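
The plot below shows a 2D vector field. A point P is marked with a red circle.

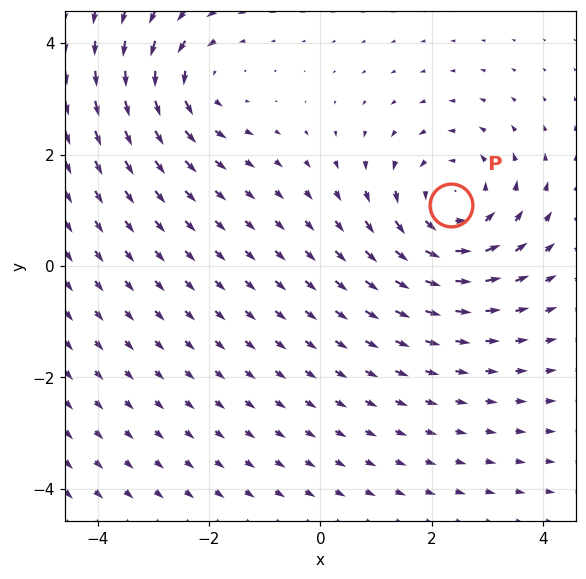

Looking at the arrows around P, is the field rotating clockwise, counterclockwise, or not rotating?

counterclockwise

Near P at (2.3, 1.1) the arrows circulate counterclockwise. The curl (z-component) there is about +4; positive curl means counterclockwise rotation.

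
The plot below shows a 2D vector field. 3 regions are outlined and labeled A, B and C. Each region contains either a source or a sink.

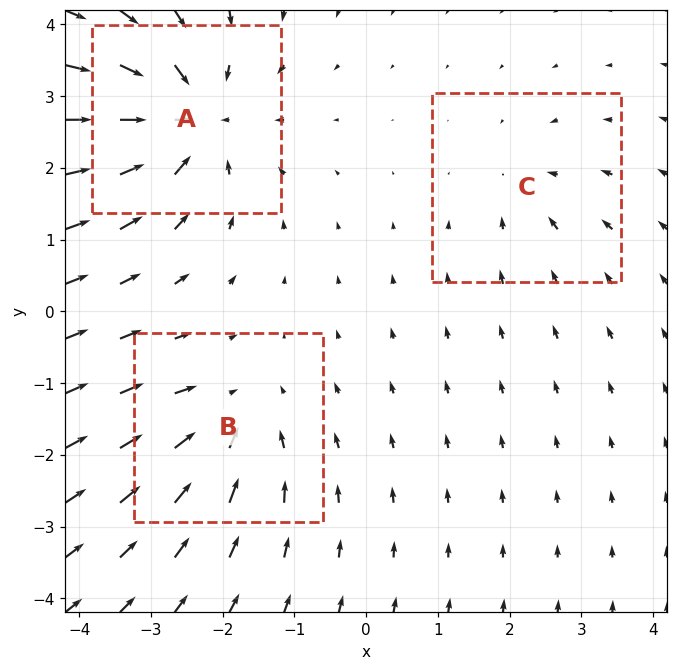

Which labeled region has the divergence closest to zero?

C

Divergence at each region's feature centre — A: about -5, B: about -3, C: about -2. Region C is closest to zero.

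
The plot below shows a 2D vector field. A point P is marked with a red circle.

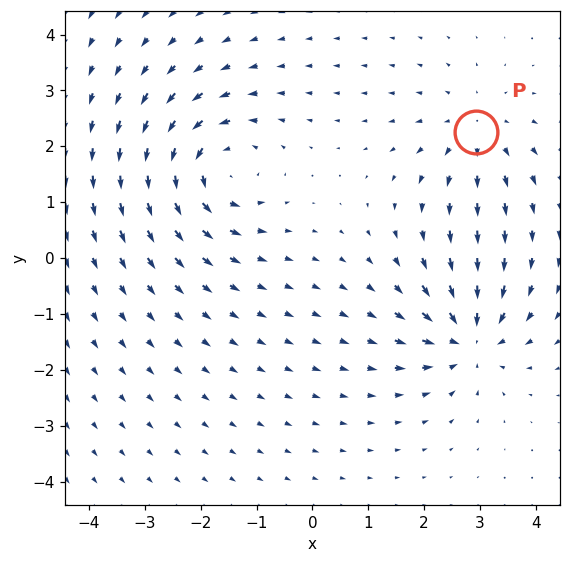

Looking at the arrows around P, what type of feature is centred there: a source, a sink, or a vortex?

At P (2.9, 2.3) the arrows spread outward. Divergence about +3, curl ≈0 — positive divergence with near-zero curl is a source.

source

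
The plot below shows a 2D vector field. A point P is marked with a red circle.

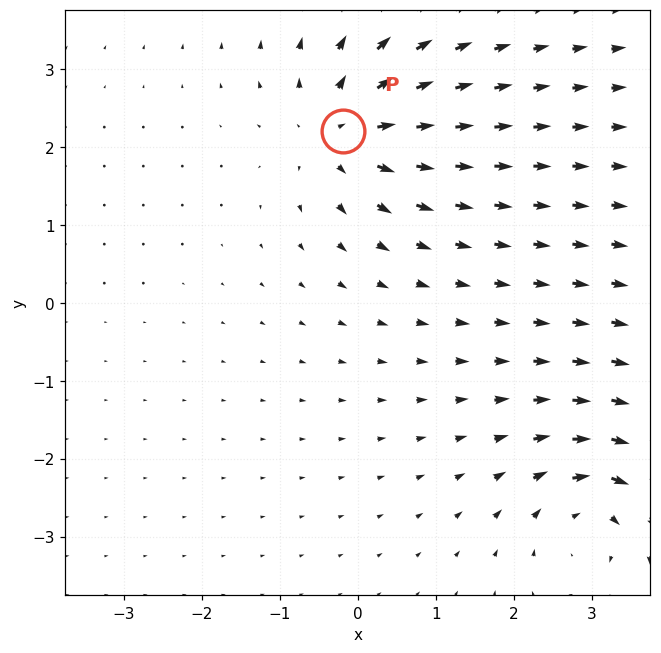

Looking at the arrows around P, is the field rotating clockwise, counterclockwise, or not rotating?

not rotating

Near P at (-0.2, 2.2) the arrows show no circulation. The curl there is ≈0.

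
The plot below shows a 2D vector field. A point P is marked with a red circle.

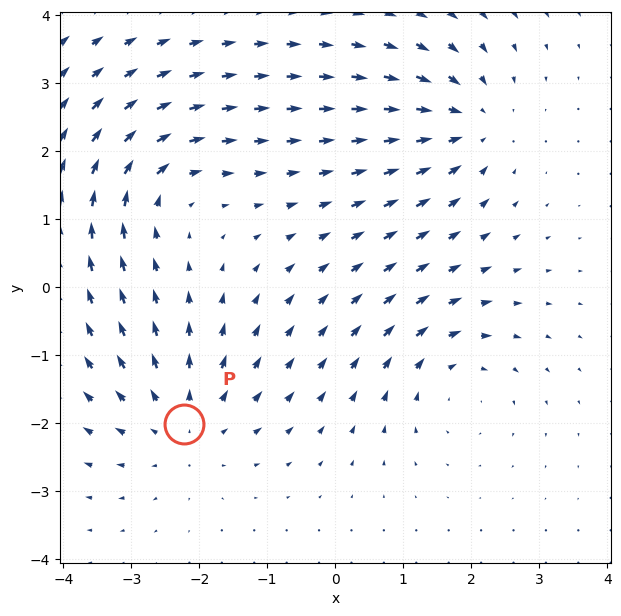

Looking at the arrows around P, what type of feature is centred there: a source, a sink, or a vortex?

source

At P (-2.2, -2.0) the arrows spread outward. Divergence about +3, curl ≈0 — positive divergence with near-zero curl is a source.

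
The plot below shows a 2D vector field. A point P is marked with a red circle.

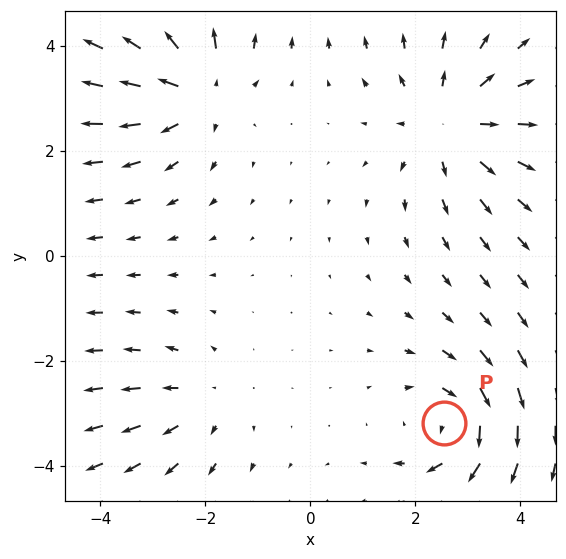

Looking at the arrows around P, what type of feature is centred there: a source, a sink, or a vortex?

vortex

At P (2.5, -3.2) the arrows circulate clockwise. Divergence ≈0, curl about -4 — near-zero divergence with nonzero curl is a vortex.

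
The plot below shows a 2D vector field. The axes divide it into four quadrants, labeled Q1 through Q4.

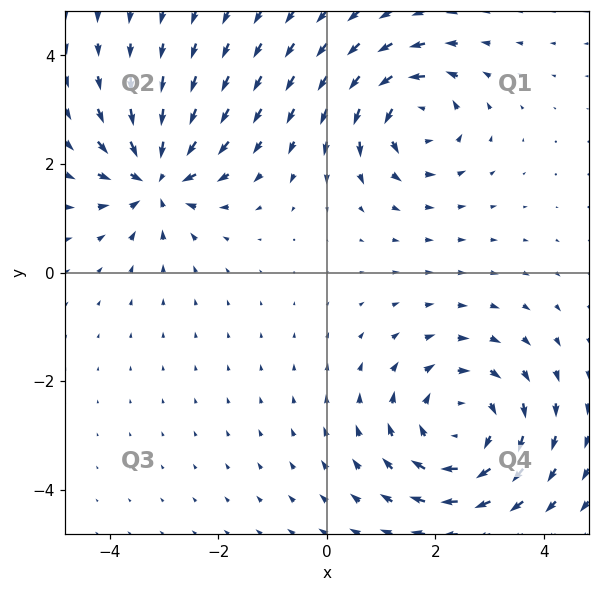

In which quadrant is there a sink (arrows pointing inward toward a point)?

Q2

The sink sits at approximately (-3.1, 1.7), which lies in quadrant Q2. The divergence there is about -5, negative as expected for a sink.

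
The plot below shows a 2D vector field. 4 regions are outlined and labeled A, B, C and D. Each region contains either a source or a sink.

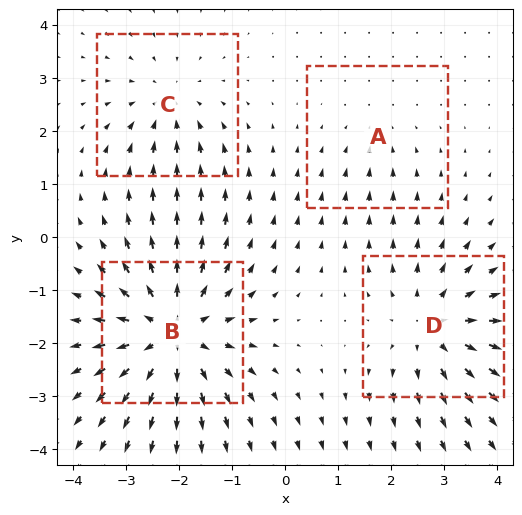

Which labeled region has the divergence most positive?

B

Divergence at each region's feature centre — A: about -2, B: about +6, C: about -3, D: about +4. Region B is most positive.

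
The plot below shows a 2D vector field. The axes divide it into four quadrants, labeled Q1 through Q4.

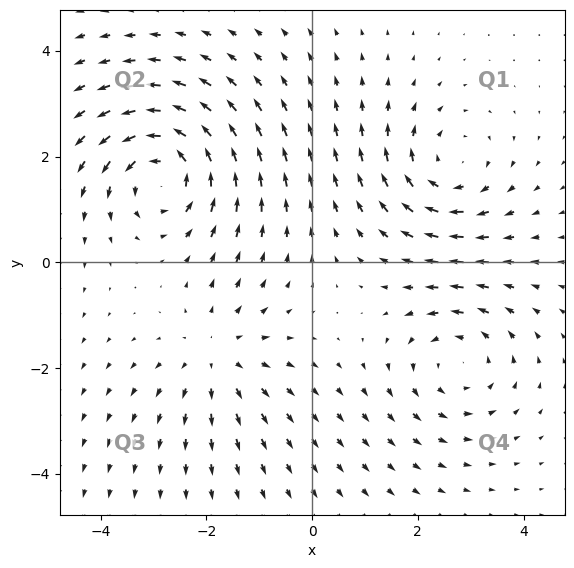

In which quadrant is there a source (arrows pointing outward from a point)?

Q3

The source sits at approximately (-1.8, -1.7), which lies in quadrant Q3. The divergence there is about +3, positive as expected for a source.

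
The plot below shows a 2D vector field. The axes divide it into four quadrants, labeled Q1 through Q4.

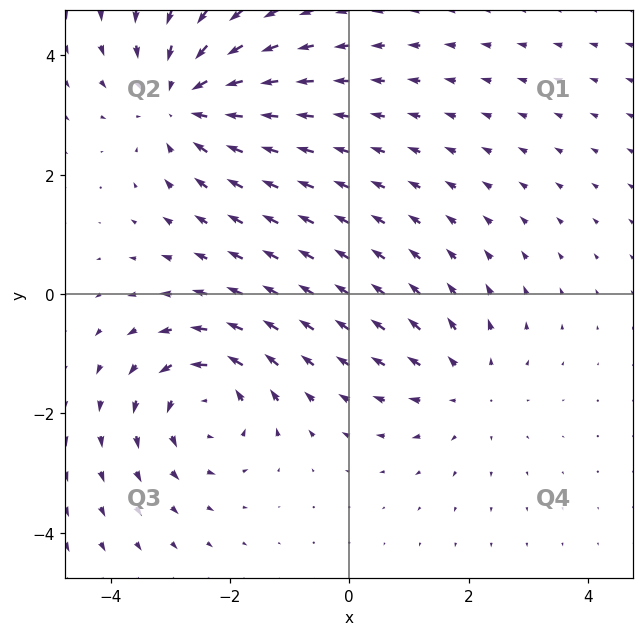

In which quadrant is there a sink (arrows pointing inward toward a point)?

The sink sits at approximately (-2.8, 3.2), which lies in quadrant Q2. The divergence there is about -4, negative as expected for a sink.

Q2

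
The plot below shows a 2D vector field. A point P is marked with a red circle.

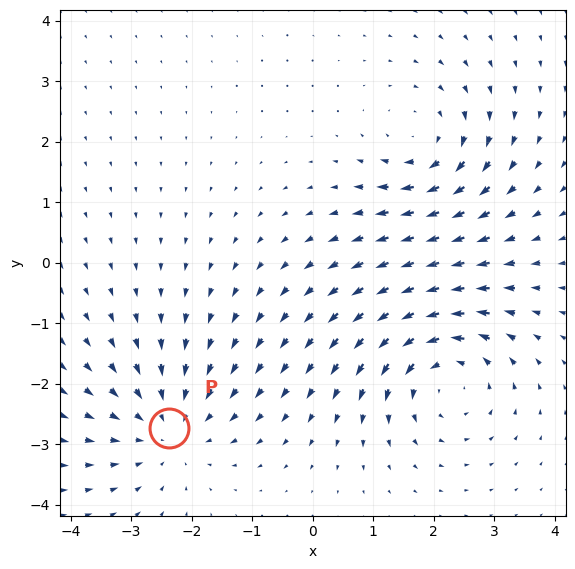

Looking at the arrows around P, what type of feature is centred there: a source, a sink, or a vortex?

sink

At P (-2.4, -2.7) the arrows converge inward. Divergence about -4, curl ≈0 — negative divergence with near-zero curl is a sink.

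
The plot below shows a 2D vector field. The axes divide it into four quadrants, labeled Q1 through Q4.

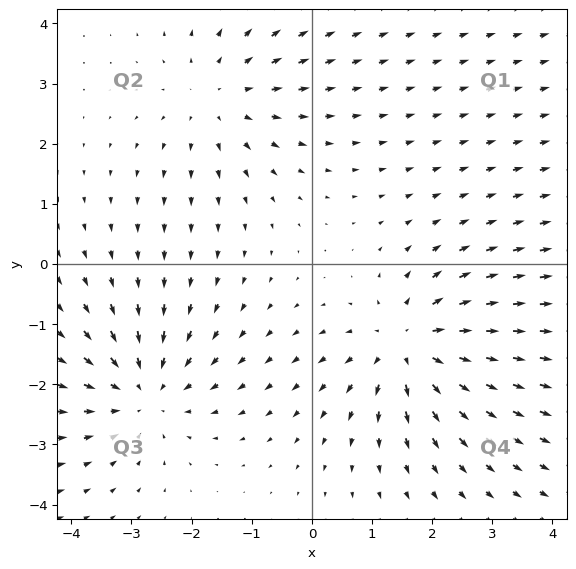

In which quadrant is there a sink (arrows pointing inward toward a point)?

Q3

The sink sits at approximately (-2.8, -2.1), which lies in quadrant Q3. The divergence there is about -4, negative as expected for a sink.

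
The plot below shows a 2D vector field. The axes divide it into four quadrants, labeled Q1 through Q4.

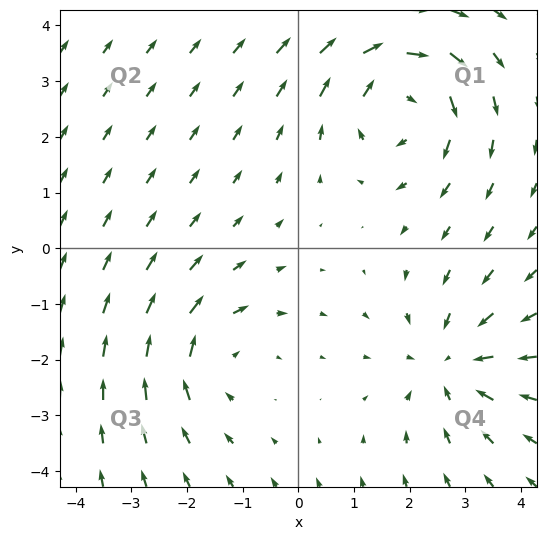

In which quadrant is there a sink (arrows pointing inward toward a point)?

Q4

The sink sits at approximately (2.7, -2.1), which lies in quadrant Q4. The divergence there is about -3, negative as expected for a sink.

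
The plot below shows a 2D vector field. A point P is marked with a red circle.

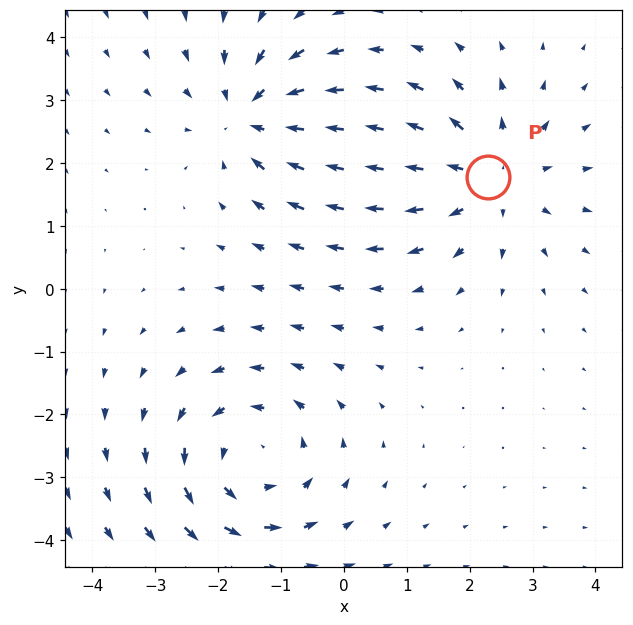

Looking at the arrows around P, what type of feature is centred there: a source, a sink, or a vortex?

source

At P (2.3, 1.8) the arrows spread outward. Divergence about +4, curl ≈0 — positive divergence with near-zero curl is a source.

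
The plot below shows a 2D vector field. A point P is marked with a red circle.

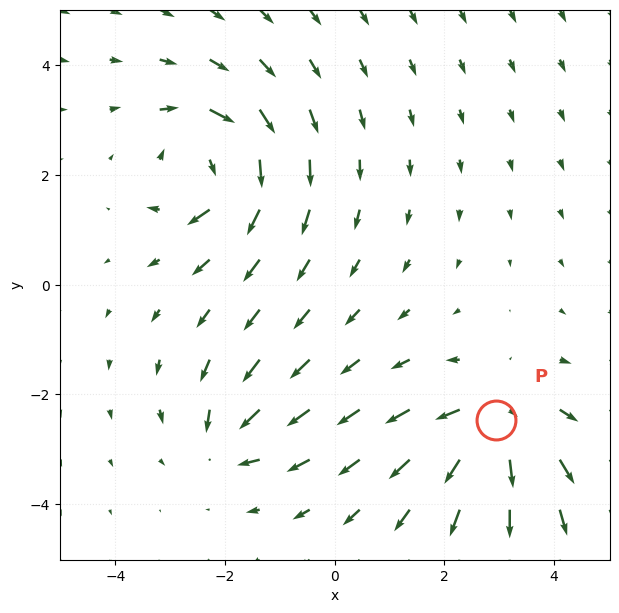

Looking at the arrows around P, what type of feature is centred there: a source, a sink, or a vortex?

source

At P (2.9, -2.5) the arrows spread outward. Divergence about +5, curl ≈0 — positive divergence with near-zero curl is a source.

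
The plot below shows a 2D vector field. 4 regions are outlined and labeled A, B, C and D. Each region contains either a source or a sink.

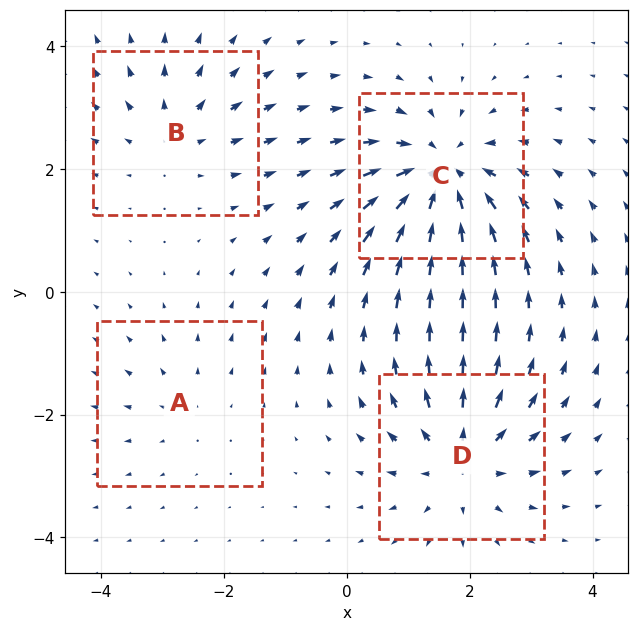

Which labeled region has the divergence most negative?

Divergence at each region's feature centre — A: about +2, B: about +4, C: about -7, D: about +6. Region C is most negative.

C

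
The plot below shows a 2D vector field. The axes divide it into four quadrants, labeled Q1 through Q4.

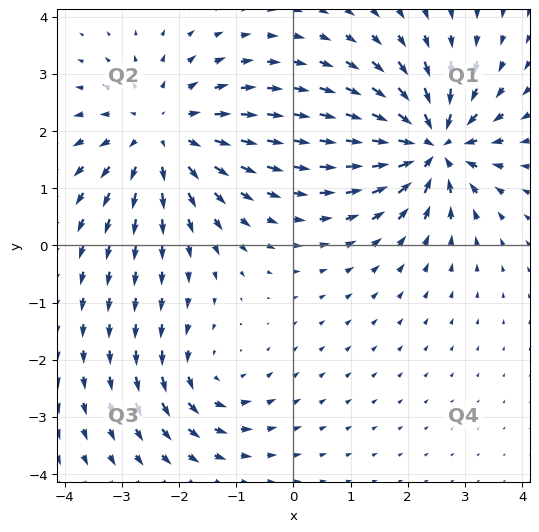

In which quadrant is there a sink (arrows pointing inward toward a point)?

Q1

The sink sits at approximately (2.4, 1.7), which lies in quadrant Q1. The divergence there is about -7, negative as expected for a sink.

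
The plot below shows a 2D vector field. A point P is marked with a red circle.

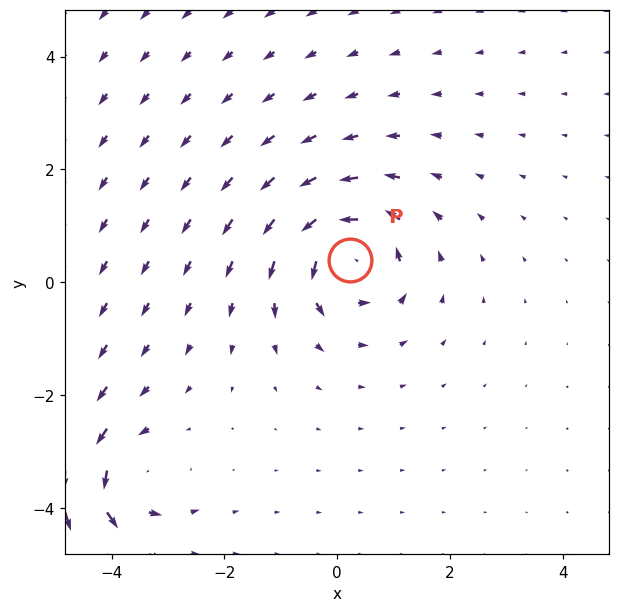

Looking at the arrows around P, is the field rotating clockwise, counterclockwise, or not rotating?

counterclockwise

Near P at (0.2, 0.4) the arrows circulate counterclockwise. The curl (z-component) there is about +5; positive curl means counterclockwise rotation.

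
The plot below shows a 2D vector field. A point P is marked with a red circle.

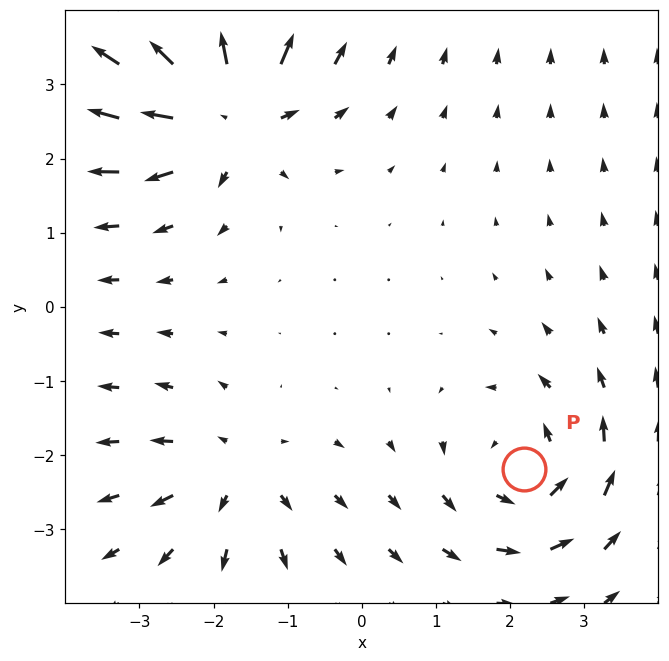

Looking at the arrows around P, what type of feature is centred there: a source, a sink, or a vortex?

At P (2.2, -2.2) the arrows circulate counterclockwise. Divergence ≈0, curl about +4 — near-zero divergence with nonzero curl is a vortex.

vortex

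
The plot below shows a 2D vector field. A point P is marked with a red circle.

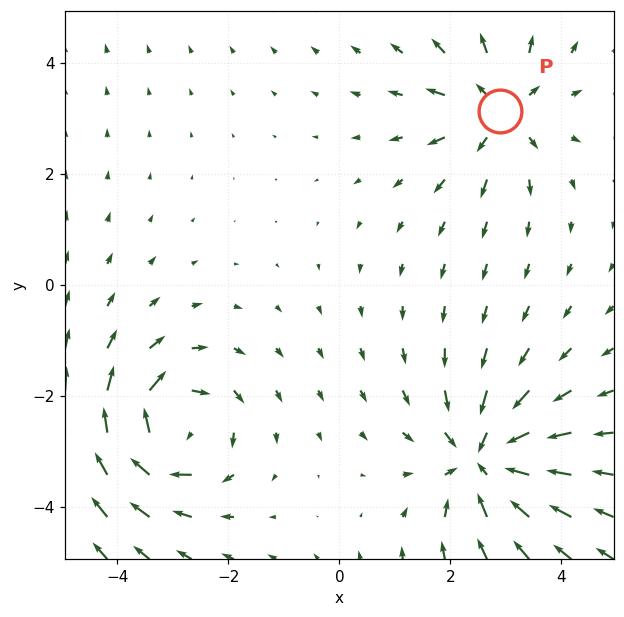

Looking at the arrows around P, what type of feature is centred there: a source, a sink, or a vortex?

At P (2.9, 3.1) the arrows spread outward. Divergence about +4, curl ≈0 — positive divergence with near-zero curl is a source.

source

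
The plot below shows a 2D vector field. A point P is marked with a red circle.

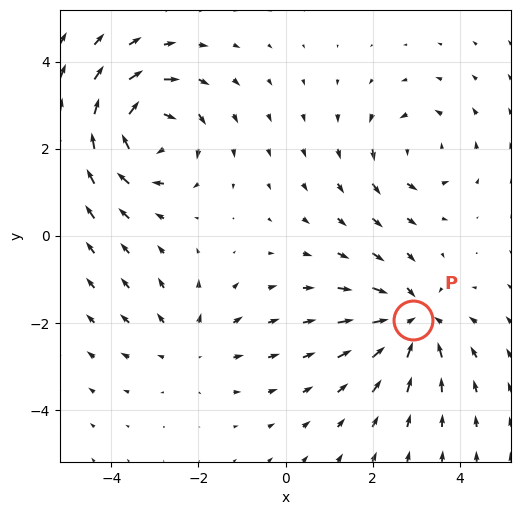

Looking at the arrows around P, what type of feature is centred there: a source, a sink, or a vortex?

sink

At P (2.9, -1.9) the arrows converge inward. Divergence about -4, curl ≈0 — negative divergence with near-zero curl is a sink.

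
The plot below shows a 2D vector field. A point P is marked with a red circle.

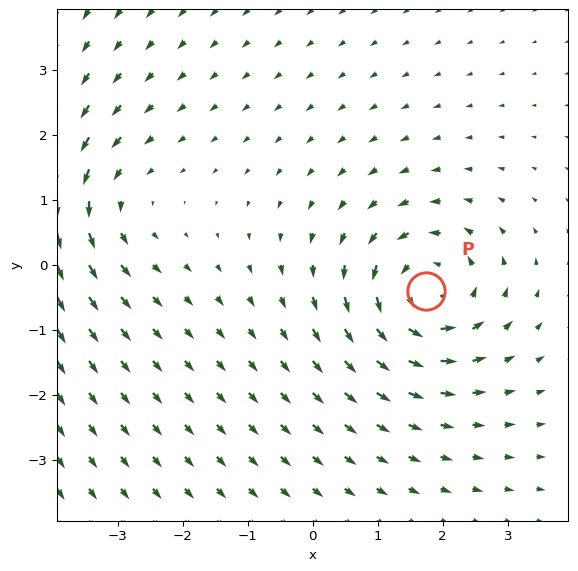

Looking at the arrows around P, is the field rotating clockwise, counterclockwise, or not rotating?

counterclockwise

Near P at (1.7, -0.4) the arrows circulate counterclockwise. The curl (z-component) there is about +6; positive curl means counterclockwise rotation.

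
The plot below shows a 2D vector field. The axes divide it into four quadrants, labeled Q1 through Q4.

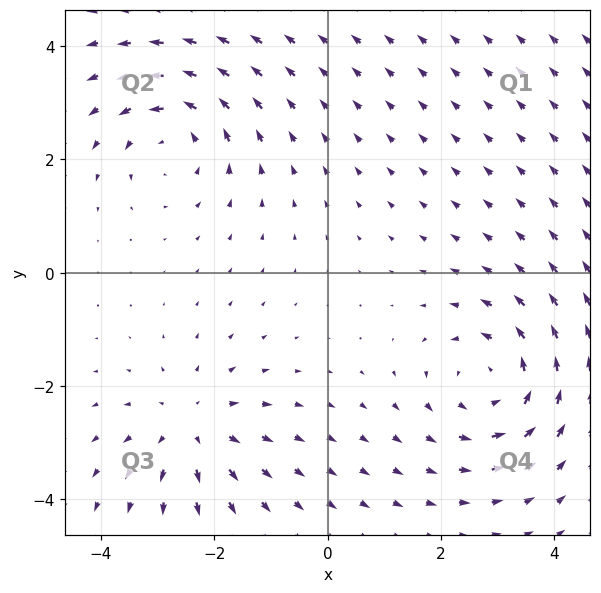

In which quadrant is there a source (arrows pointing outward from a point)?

The source sits at approximately (-2.4, -2.7), which lies in quadrant Q3. The divergence there is about +4, positive as expected for a source.

Q3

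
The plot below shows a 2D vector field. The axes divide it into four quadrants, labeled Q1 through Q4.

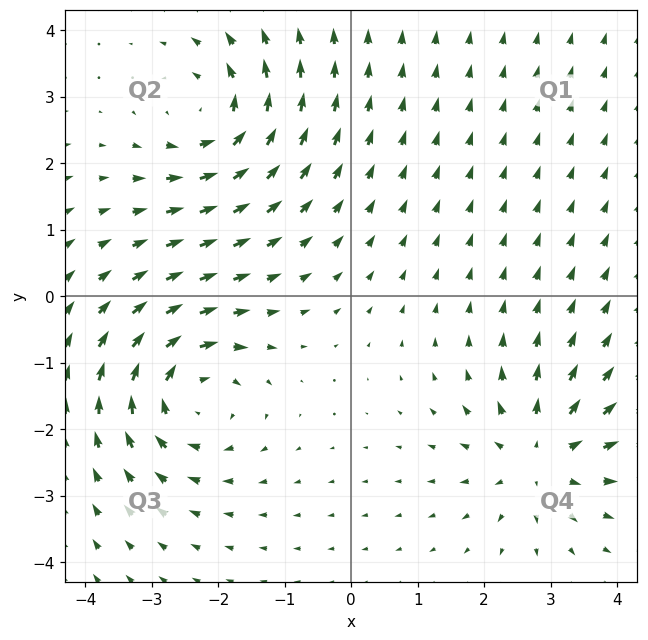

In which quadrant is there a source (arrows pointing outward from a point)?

Q4

The source sits at approximately (2.8, -2.4), which lies in quadrant Q4. The divergence there is about +4, positive as expected for a source.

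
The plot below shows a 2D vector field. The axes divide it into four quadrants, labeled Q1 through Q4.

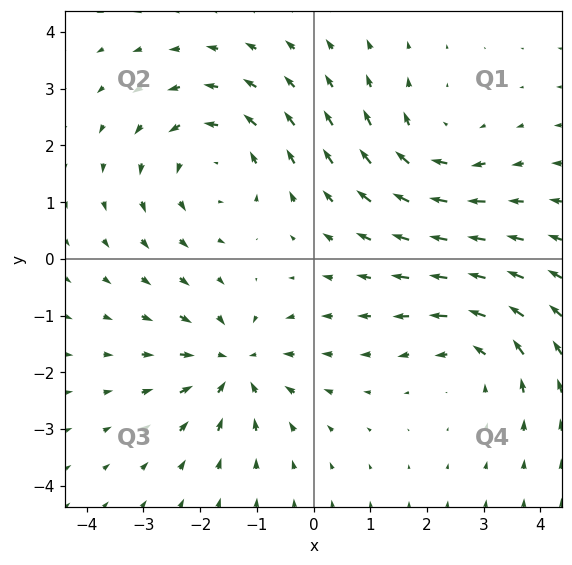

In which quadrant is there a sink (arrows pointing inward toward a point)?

The sink sits at approximately (-1.4, -1.9), which lies in quadrant Q3. The divergence there is about -5, negative as expected for a sink.

Q3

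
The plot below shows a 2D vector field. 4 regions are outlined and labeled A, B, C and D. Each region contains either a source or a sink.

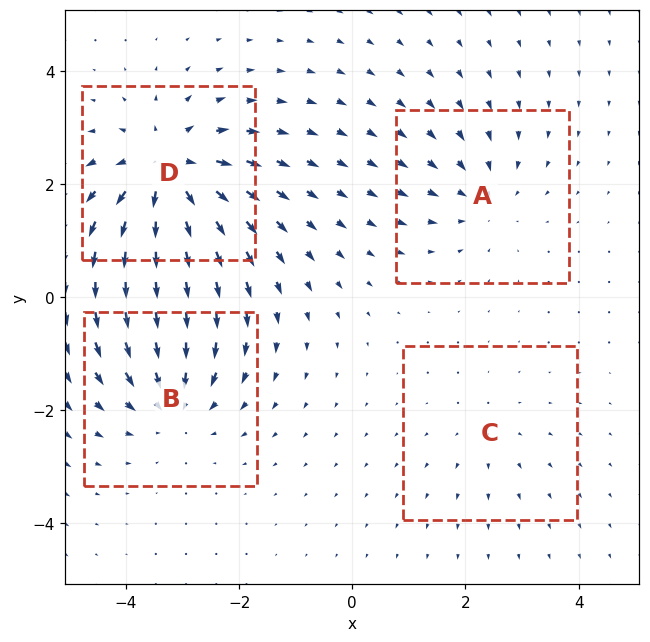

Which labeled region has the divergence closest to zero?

Divergence at each region's feature centre — A: about -3, B: about -5, C: about +2, D: about +7. Region C is closest to zero.

C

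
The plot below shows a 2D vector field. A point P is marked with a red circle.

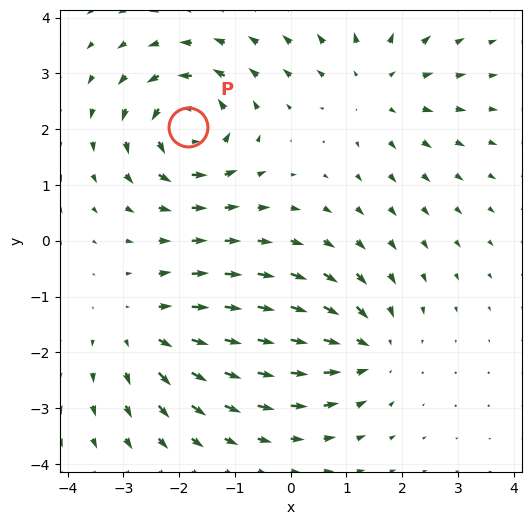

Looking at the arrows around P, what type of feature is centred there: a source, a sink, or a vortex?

vortex

At P (-1.8, 2.0) the arrows circulate counterclockwise. Divergence ≈0, curl about +7 — near-zero divergence with nonzero curl is a vortex.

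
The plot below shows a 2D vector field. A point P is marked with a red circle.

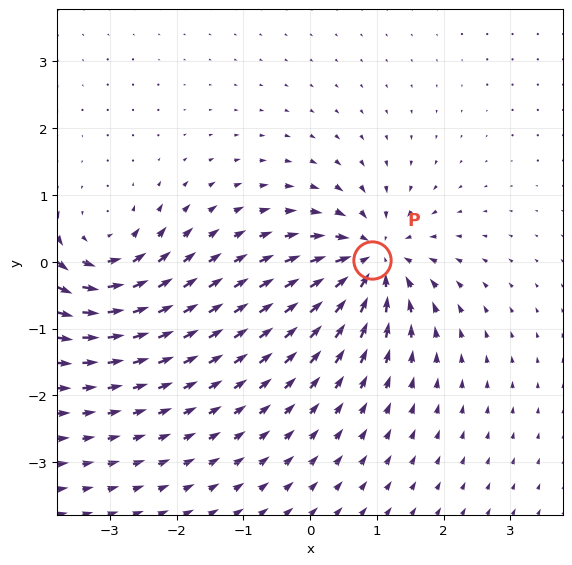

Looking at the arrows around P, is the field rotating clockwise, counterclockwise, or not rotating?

Near P at (0.9, 0.0) the arrows show no circulation. The curl there is ≈0.

not rotating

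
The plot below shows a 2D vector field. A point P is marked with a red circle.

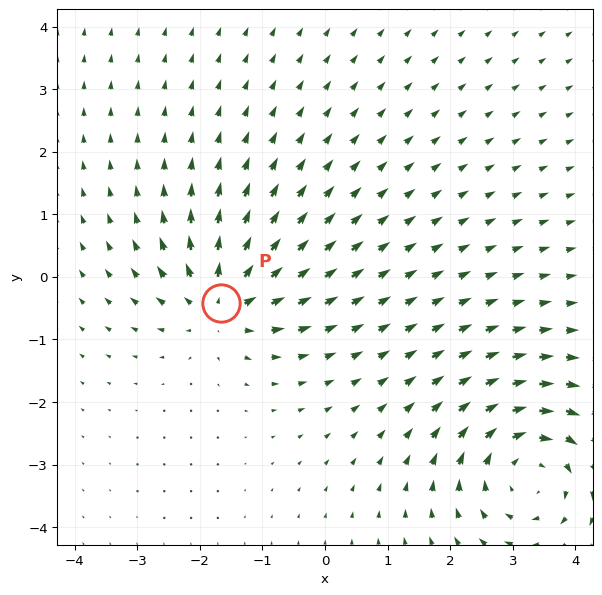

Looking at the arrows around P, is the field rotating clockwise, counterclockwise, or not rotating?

Near P at (-1.7, -0.4) the arrows show no circulation. The curl there is ≈0.

not rotating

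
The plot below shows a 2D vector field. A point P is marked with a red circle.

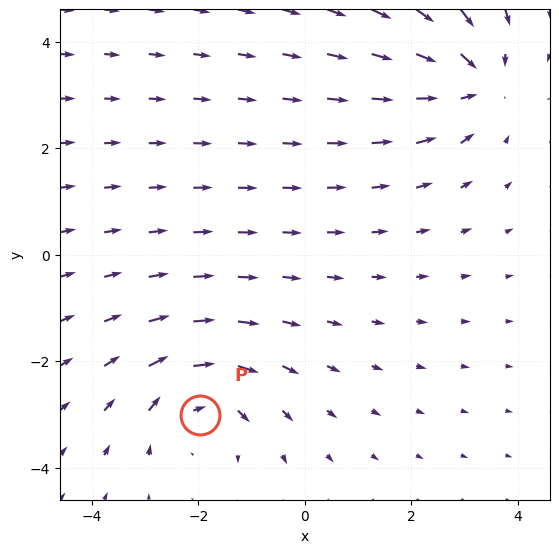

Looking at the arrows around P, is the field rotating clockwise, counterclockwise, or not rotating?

Near P at (-2.0, -3.0) the arrows circulate clockwise. The curl (z-component) there is about -4; negative curl means clockwise rotation.

clockwise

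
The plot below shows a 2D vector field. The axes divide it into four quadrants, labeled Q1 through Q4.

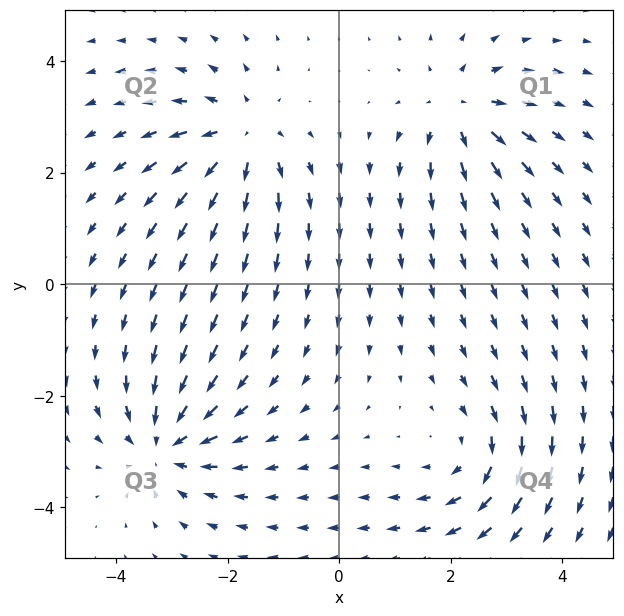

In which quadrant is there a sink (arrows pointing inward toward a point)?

The sink sits at approximately (-3.1, -2.9), which lies in quadrant Q3. The divergence there is about -4, negative as expected for a sink.

Q3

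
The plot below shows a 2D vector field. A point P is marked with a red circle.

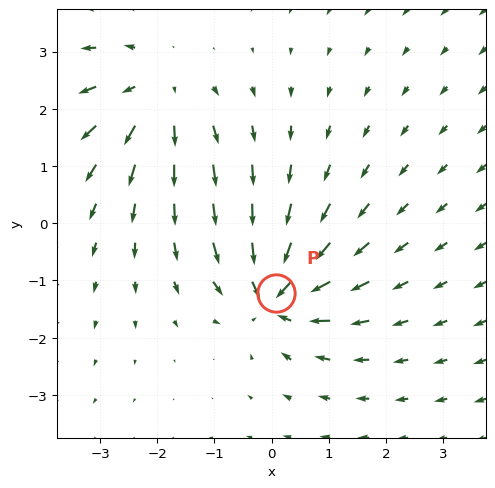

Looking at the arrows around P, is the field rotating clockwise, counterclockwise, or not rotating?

Near P at (0.1, -1.2) the arrows show no circulation. The curl there is ≈0.

not rotating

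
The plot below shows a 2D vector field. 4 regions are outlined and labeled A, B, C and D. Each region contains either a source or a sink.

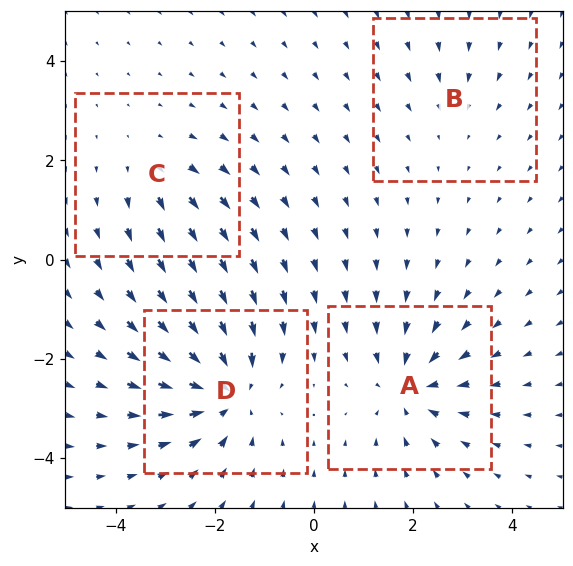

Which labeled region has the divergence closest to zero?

B

Divergence at each region's feature centre — A: about -5, B: about -2, C: about +3, D: about -6. Region B is closest to zero.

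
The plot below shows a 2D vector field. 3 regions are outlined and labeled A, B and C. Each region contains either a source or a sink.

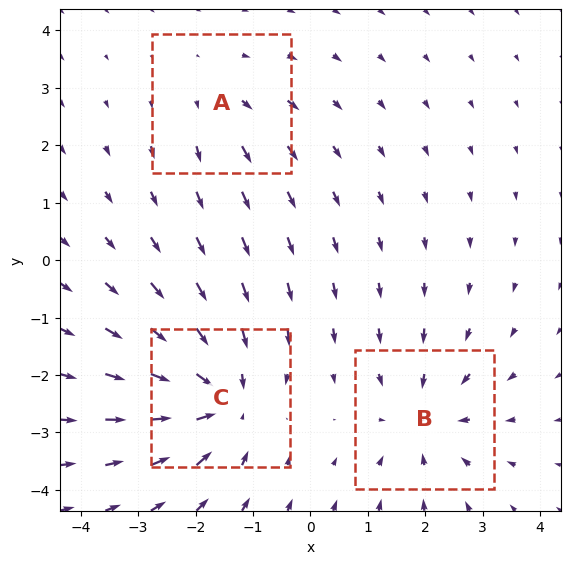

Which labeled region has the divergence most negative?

Divergence at each region's feature centre — A: about +2, B: about -3, C: about -5. Region C is most negative.

C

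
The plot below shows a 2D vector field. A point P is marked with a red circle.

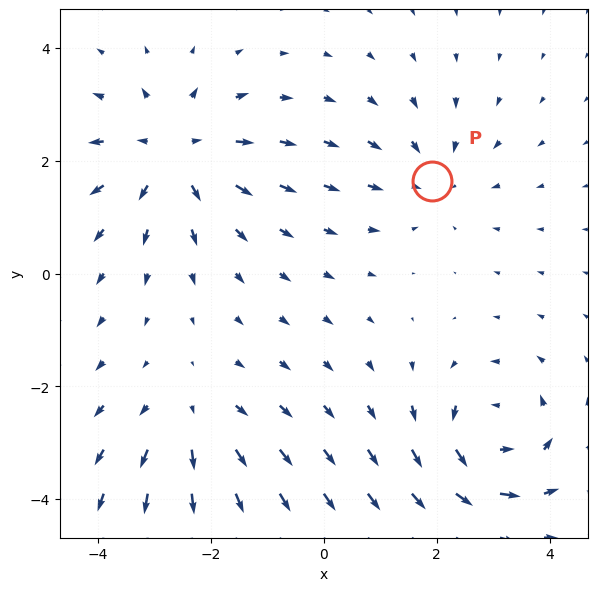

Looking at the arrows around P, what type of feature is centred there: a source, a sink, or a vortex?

sink

At P (1.9, 1.6) the arrows converge inward. Divergence about -3, curl ≈0 — negative divergence with near-zero curl is a sink.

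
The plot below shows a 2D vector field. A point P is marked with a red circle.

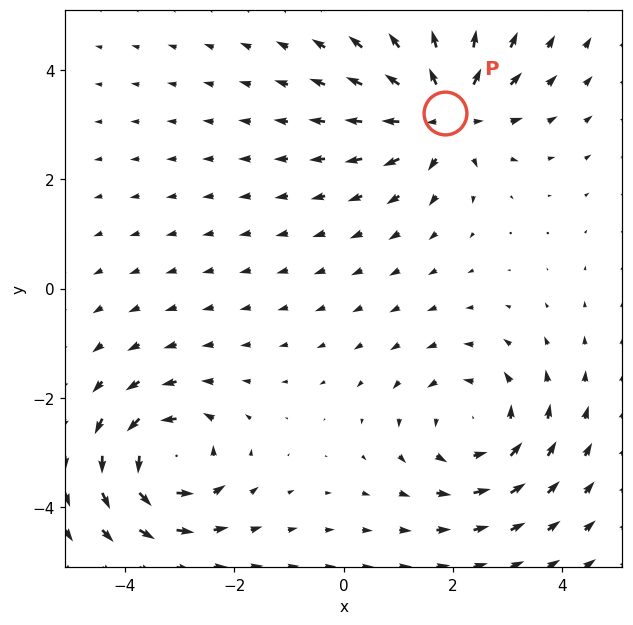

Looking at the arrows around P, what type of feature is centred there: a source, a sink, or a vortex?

At P (1.9, 3.2) the arrows spread outward. Divergence about +4, curl ≈0 — positive divergence with near-zero curl is a source.

source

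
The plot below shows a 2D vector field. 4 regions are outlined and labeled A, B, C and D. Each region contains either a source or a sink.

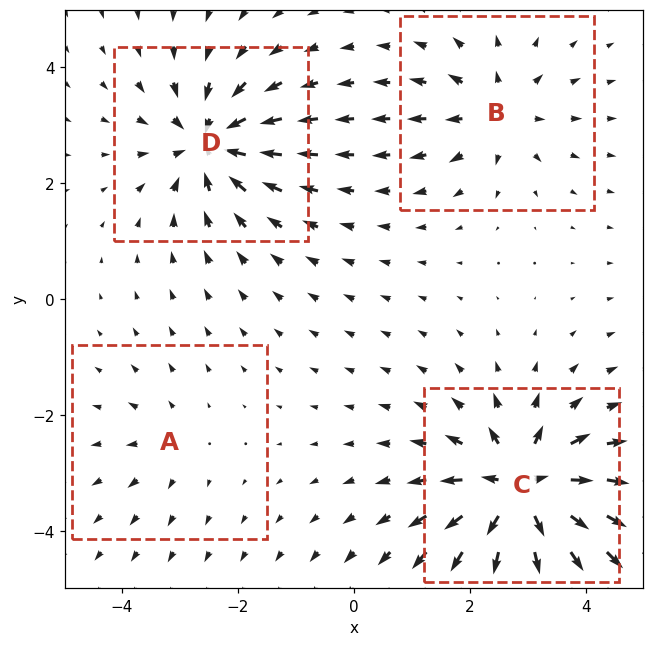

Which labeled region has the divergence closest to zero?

A

Divergence at each region's feature centre — A: about +2, B: about +4, C: about +8, D: about -6. Region A is closest to zero.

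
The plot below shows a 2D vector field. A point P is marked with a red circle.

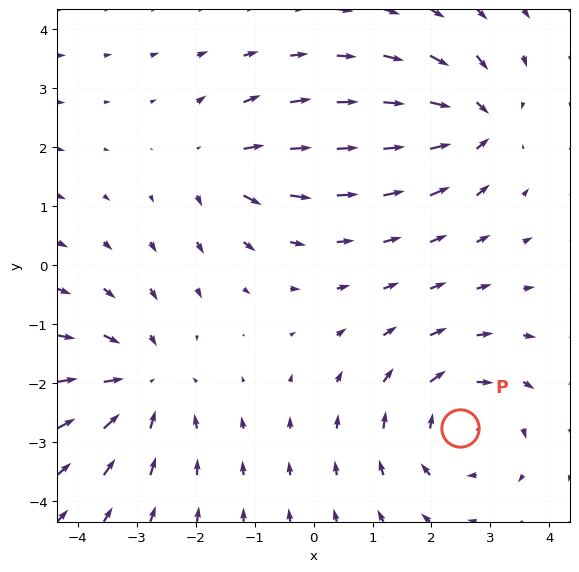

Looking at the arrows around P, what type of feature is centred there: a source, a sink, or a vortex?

vortex

At P (2.5, -2.8) the arrows circulate clockwise. Divergence ≈0, curl about -4 — near-zero divergence with nonzero curl is a vortex.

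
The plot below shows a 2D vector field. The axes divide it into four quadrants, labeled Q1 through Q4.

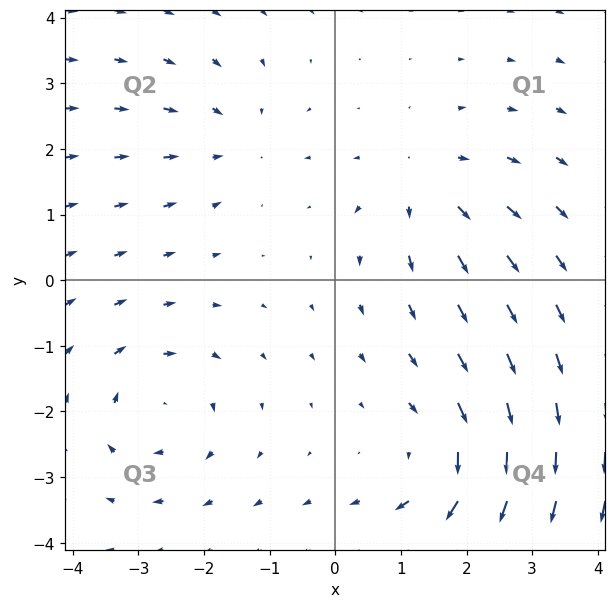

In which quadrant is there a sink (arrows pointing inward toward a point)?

Q2

The sink sits at approximately (-1.5, 2.1), which lies in quadrant Q2. The divergence there is about -2, negative as expected for a sink.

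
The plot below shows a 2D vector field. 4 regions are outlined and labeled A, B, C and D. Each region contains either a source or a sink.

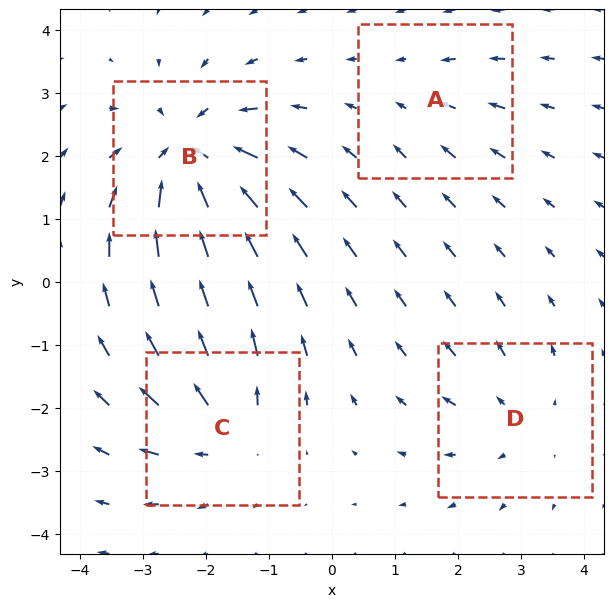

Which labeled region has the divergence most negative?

B

Divergence at each region's feature centre — A: about -2, B: about -7, C: about +5, D: about +3. Region B is most negative.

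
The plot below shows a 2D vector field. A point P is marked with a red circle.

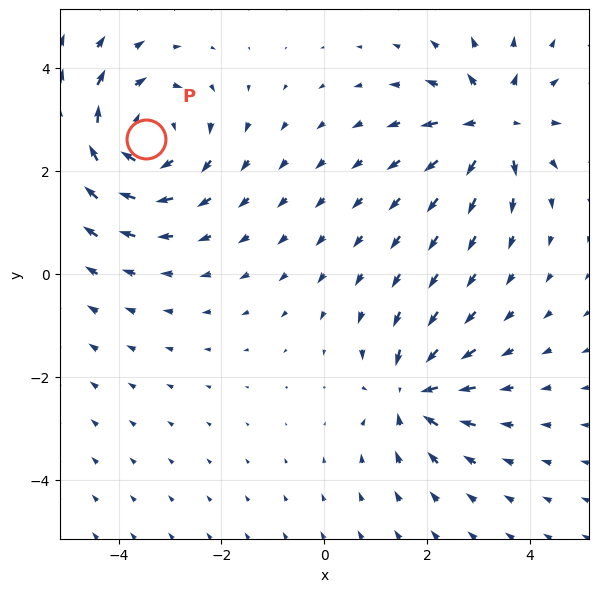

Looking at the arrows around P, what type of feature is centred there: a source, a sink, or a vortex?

At P (-3.5, 2.6) the arrows circulate clockwise. Divergence ≈0, curl about -4 — near-zero divergence with nonzero curl is a vortex.

vortex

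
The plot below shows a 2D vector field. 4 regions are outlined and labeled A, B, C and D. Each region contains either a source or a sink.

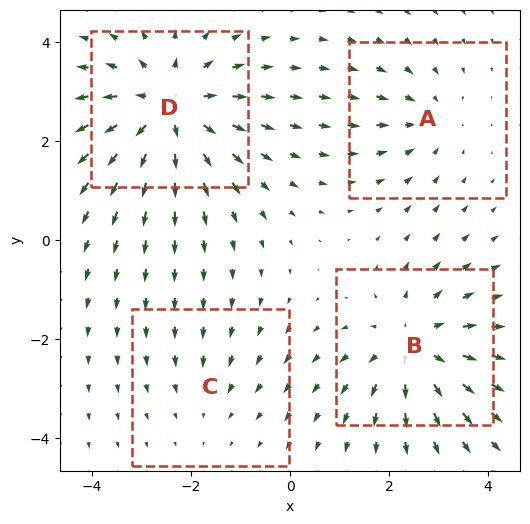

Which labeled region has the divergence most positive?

D

Divergence at each region's feature centre — A: about -3, B: about +5, C: about -2, D: about +6. Region D is most positive.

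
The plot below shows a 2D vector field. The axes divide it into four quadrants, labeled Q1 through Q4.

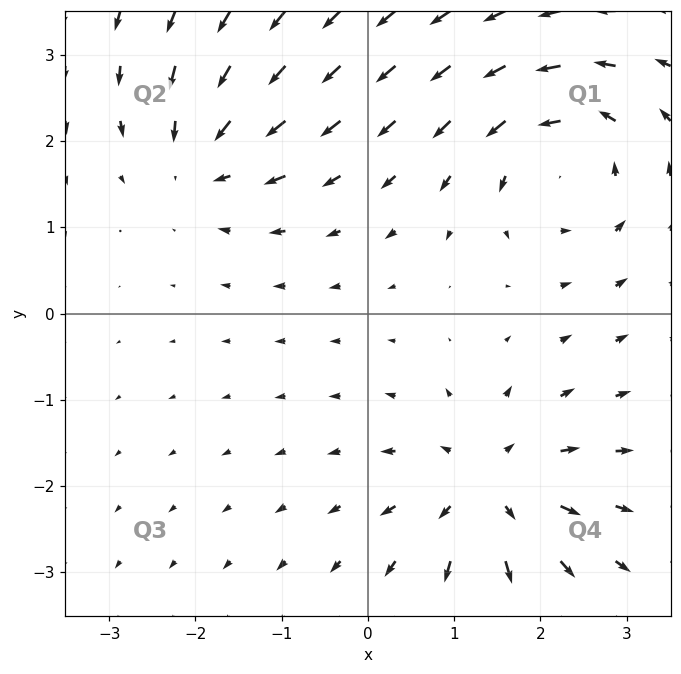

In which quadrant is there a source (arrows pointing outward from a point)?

Q4

The source sits at approximately (1.4, -2.0), which lies in quadrant Q4. The divergence there is about +6, positive as expected for a source.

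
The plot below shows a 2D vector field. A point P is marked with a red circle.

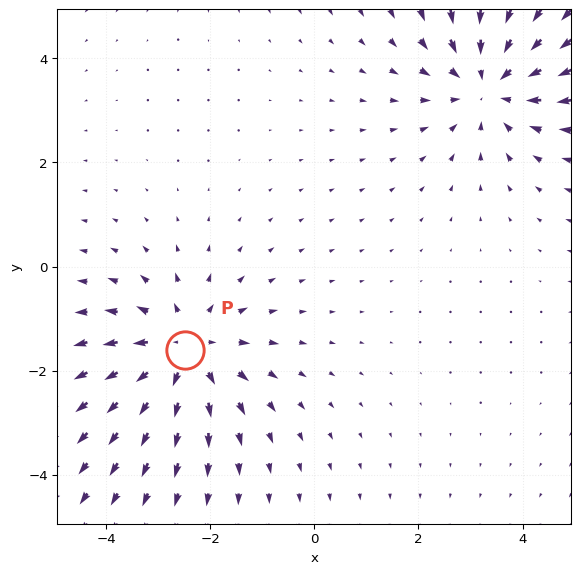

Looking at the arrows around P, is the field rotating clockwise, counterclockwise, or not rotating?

Near P at (-2.5, -1.6) the arrows show no circulation. The curl there is ≈0.

not rotating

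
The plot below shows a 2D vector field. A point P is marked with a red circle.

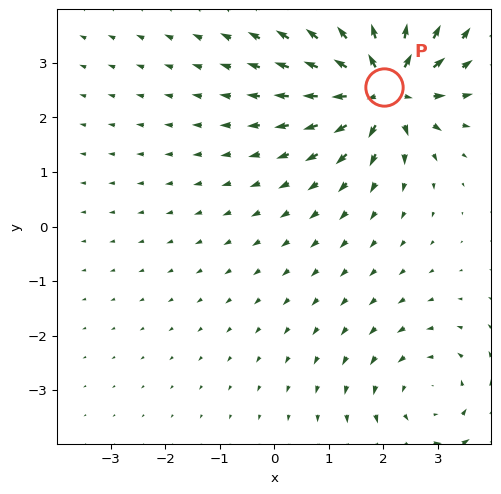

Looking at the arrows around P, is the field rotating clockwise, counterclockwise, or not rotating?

Near P at (2.0, 2.6) the arrows show no circulation. The curl there is ≈0.

not rotating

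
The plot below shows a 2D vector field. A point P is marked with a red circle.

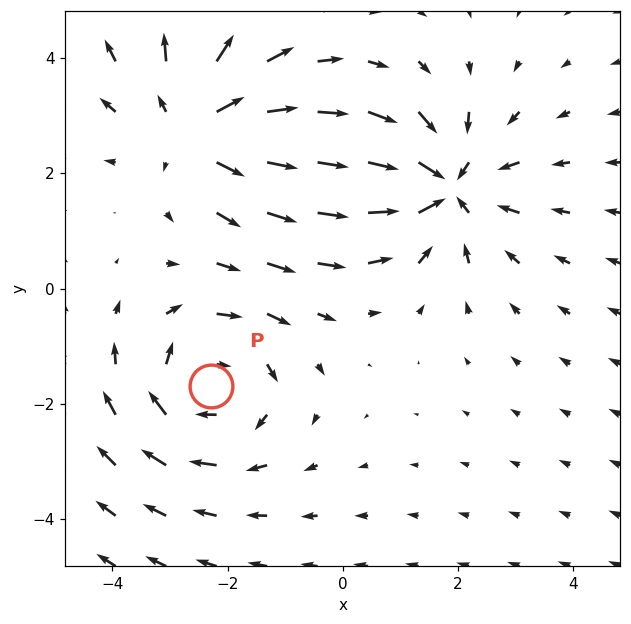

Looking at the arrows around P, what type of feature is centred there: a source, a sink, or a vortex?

At P (-2.3, -1.7) the arrows circulate clockwise. Divergence ≈0, curl about -4 — near-zero divergence with nonzero curl is a vortex.

vortex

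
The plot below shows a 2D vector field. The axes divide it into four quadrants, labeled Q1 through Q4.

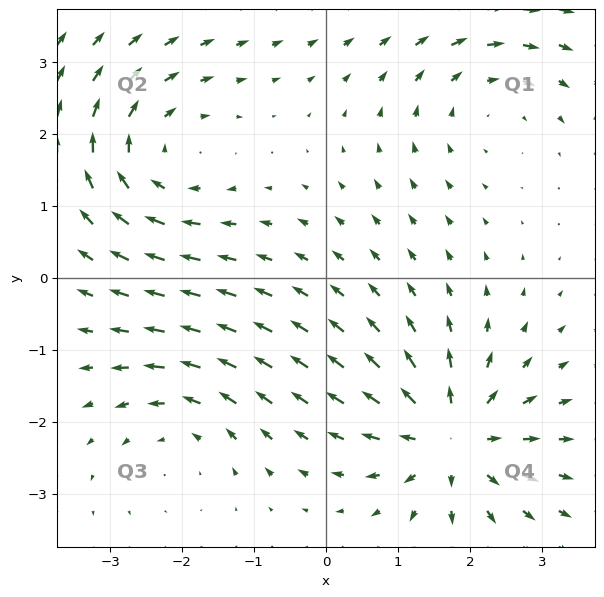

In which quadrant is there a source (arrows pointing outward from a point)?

Q4

The source sits at approximately (1.8, -2.2), which lies in quadrant Q4. The divergence there is about +5, positive as expected for a source.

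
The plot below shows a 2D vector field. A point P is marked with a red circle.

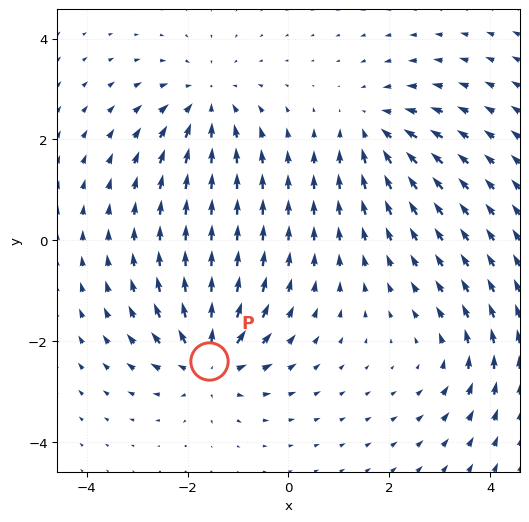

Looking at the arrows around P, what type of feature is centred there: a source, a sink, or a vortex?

At P (-1.6, -2.4) the arrows spread outward. Divergence about +5, curl ≈0 — positive divergence with near-zero curl is a source.

source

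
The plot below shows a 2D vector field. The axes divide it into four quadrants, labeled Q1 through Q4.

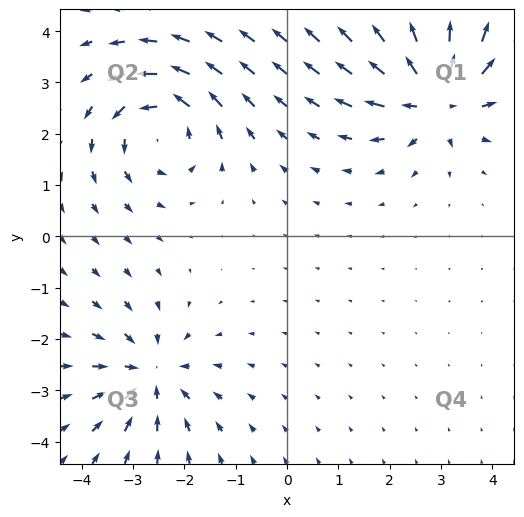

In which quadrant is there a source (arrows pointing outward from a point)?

Q1

The source sits at approximately (2.9, 2.7), which lies in quadrant Q1. The divergence there is about +6, positive as expected for a source.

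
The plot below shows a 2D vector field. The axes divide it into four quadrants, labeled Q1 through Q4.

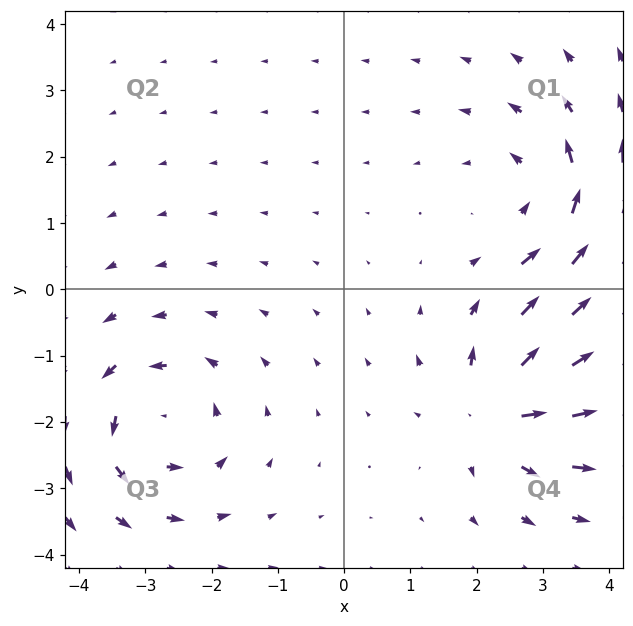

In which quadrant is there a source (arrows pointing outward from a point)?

The source sits at approximately (2.3, -1.8), which lies in quadrant Q4. The divergence there is about +5, positive as expected for a source.

Q4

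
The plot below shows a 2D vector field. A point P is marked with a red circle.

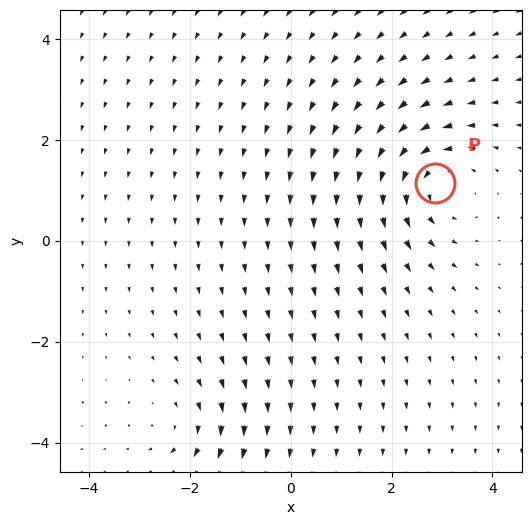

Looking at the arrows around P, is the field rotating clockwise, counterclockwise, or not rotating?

Near P at (2.9, 1.1) the arrows circulate counterclockwise. The curl (z-component) there is about +4; positive curl means counterclockwise rotation.

counterclockwise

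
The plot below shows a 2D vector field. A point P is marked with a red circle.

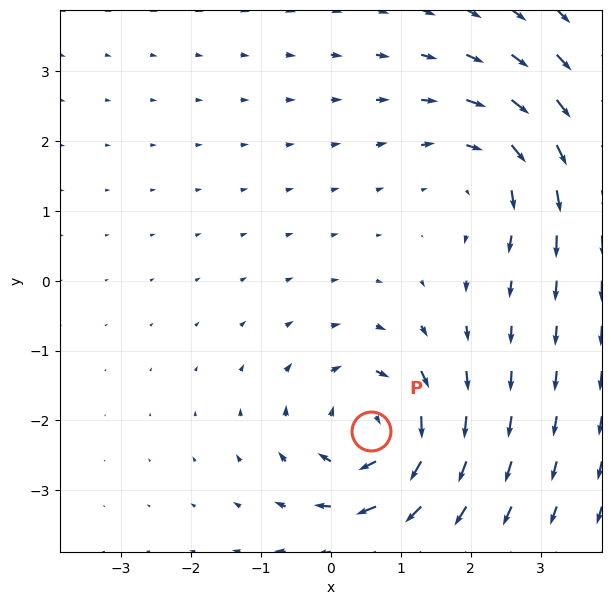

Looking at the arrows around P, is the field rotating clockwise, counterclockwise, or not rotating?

Near P at (0.6, -2.2) the arrows circulate clockwise. The curl (z-component) there is about -6; negative curl means clockwise rotation.

clockwise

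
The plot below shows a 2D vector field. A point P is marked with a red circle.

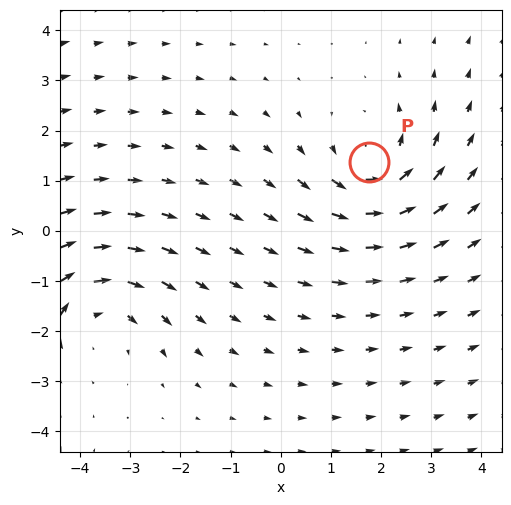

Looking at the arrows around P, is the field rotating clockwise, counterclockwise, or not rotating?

Near P at (1.8, 1.4) the arrows circulate counterclockwise. The curl (z-component) there is about +3; positive curl means counterclockwise rotation.

counterclockwise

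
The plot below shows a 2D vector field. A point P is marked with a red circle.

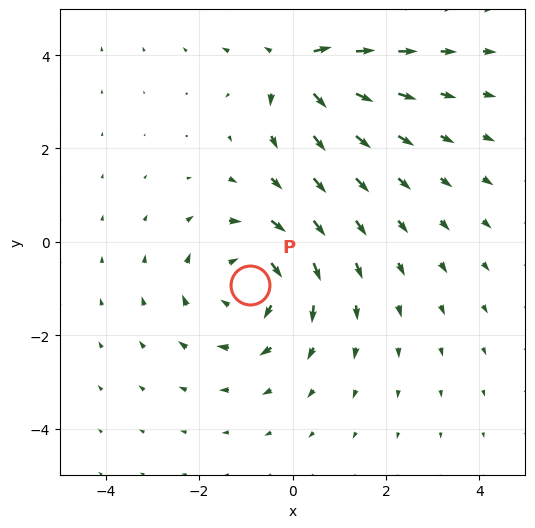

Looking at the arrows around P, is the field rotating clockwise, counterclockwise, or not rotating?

Near P at (-0.9, -0.9) the arrows circulate clockwise. The curl (z-component) there is about -4; negative curl means clockwise rotation.

clockwise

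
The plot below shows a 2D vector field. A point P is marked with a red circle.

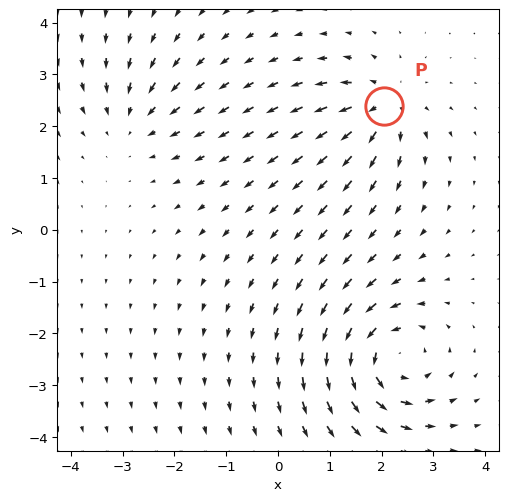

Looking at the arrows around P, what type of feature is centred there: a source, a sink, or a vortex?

At P (2.0, 2.4) the arrows spread outward. Divergence about +5, curl ≈0 — positive divergence with near-zero curl is a source.

source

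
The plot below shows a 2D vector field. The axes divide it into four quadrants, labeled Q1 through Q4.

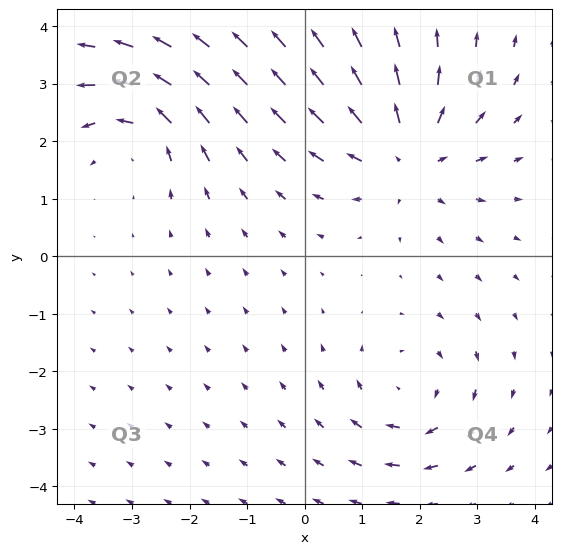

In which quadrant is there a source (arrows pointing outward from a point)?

The source sits at approximately (1.8, 1.8), which lies in quadrant Q1. The divergence there is about +4, positive as expected for a source.

Q1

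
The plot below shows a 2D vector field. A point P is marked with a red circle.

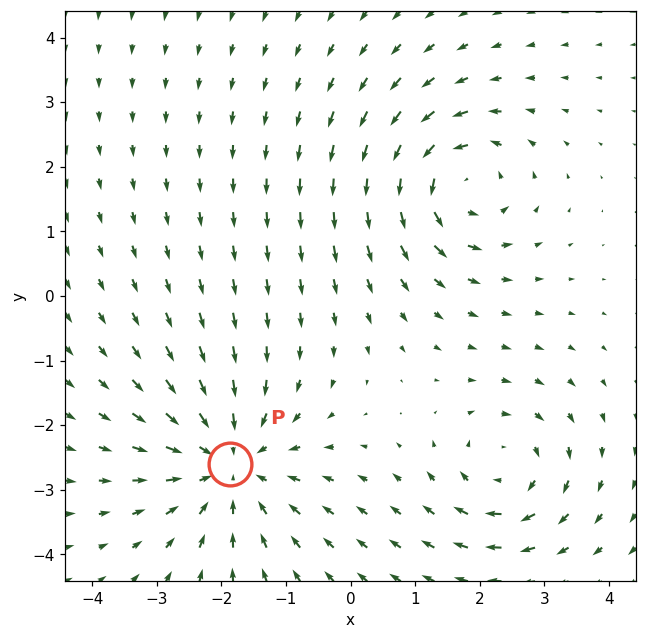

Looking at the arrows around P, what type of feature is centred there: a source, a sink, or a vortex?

sink

At P (-1.9, -2.6) the arrows converge inward. Divergence about -3, curl ≈0 — negative divergence with near-zero curl is a sink.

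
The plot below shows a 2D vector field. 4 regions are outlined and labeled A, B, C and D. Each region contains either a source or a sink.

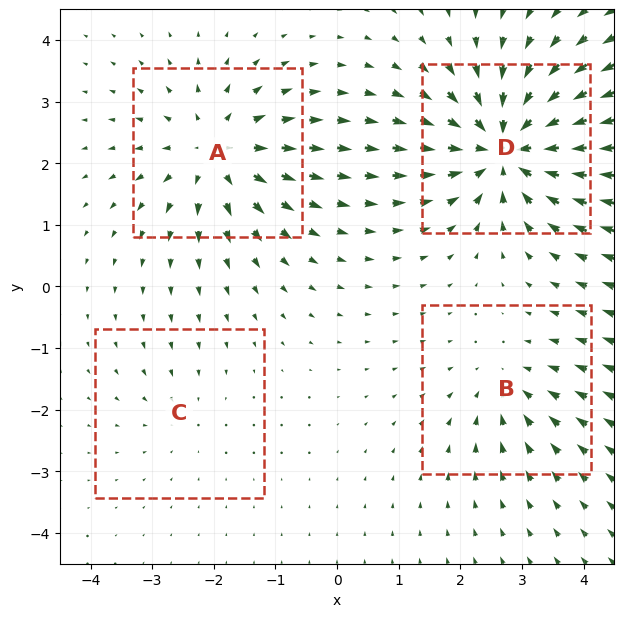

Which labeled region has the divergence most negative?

Divergence at each region's feature centre — A: about +5, B: about -3, C: about -2, D: about -8. Region D is most negative.

D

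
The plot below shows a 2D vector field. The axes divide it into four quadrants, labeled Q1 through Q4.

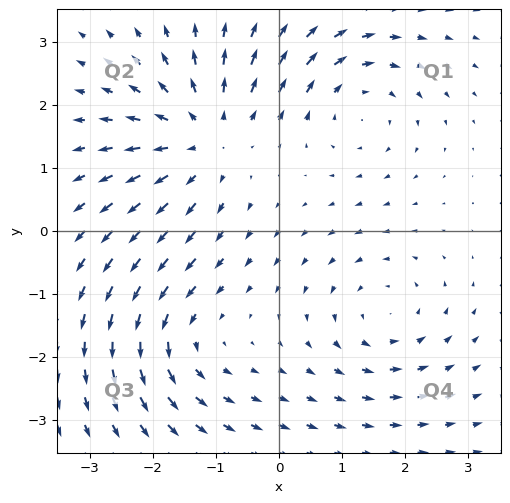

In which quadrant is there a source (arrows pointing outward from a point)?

Q2

The source sits at approximately (-1.2, 1.5), which lies in quadrant Q2. The divergence there is about +4, positive as expected for a source.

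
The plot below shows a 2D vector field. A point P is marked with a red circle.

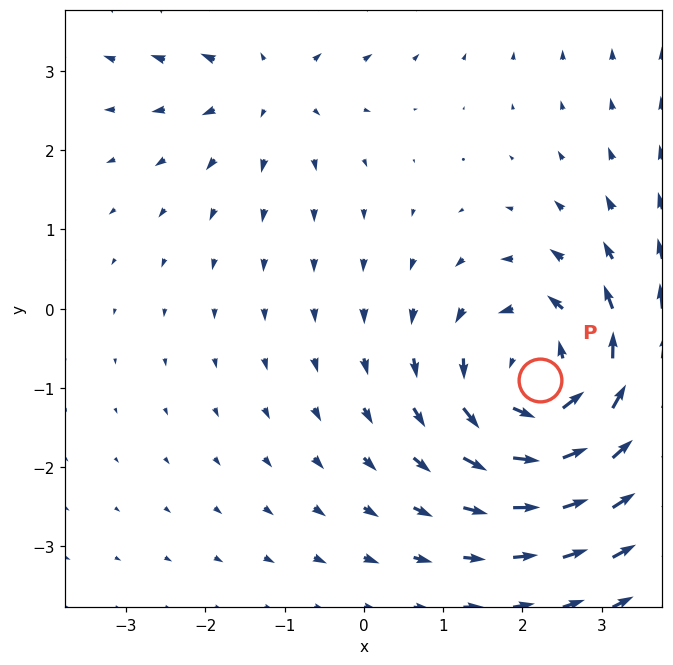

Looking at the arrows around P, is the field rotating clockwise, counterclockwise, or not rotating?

counterclockwise

Near P at (2.2, -0.9) the arrows circulate counterclockwise. The curl (z-component) there is about +5; positive curl means counterclockwise rotation.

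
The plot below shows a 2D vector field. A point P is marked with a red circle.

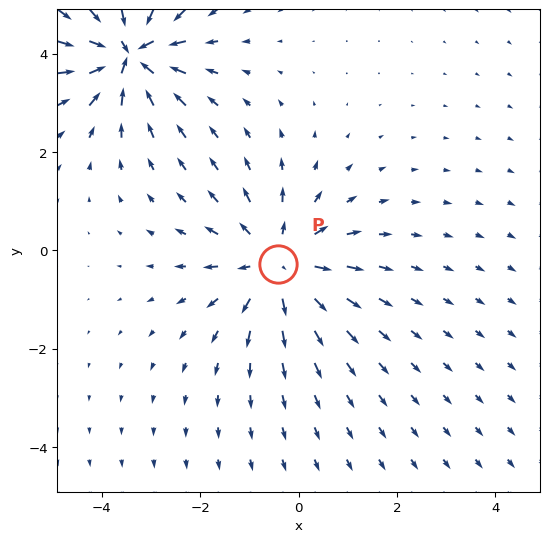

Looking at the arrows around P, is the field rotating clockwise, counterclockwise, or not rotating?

Near P at (-0.4, -0.3) the arrows show no circulation. The curl there is ≈0.

not rotating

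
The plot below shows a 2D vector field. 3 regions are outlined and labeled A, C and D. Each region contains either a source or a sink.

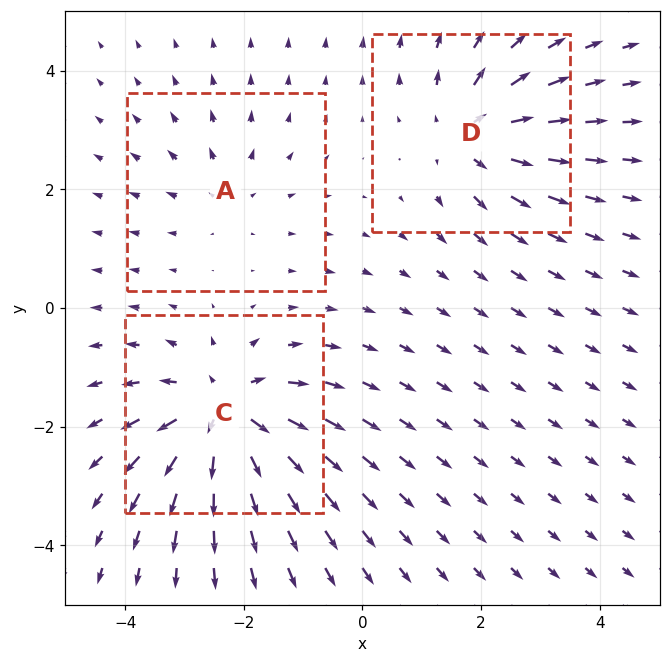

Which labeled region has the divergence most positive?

Divergence at each region's feature centre — A: about +2, C: about +5, D: about +4. Region C is most positive.

C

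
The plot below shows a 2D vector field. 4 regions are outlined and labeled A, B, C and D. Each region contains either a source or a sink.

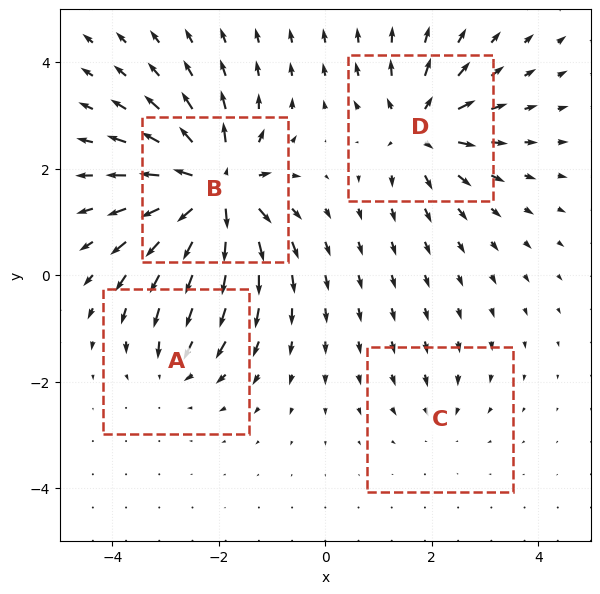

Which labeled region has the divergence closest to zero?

Divergence at each region's feature centre — A: about -4, B: about +9, C: about -2, D: about +6. Region C is closest to zero.

C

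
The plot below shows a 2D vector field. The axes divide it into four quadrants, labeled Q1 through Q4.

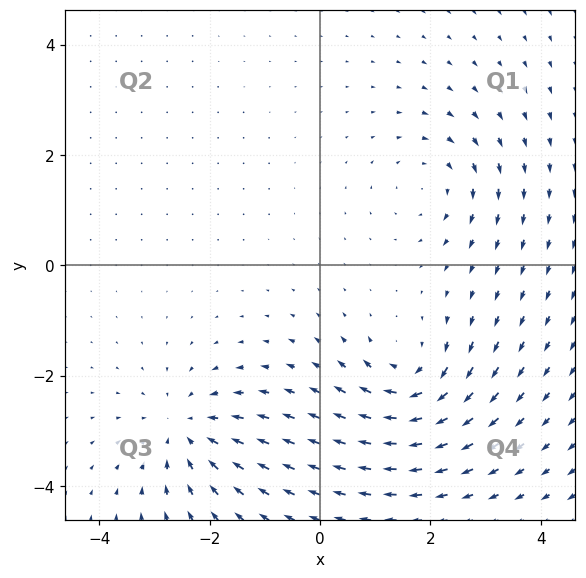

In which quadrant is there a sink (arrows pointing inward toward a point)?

The sink sits at approximately (-2.4, -3.0), which lies in quadrant Q3. The divergence there is about -4, negative as expected for a sink.

Q3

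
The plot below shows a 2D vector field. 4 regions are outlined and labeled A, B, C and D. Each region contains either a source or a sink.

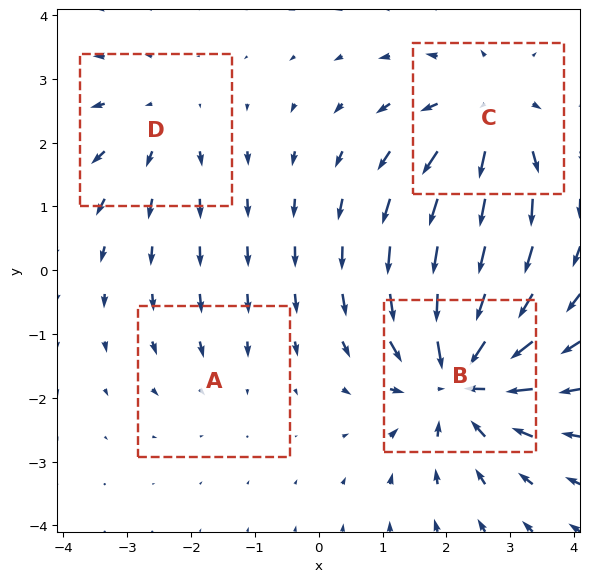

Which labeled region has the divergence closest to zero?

Divergence at each region's feature centre — A: about -2, B: about -7, C: about +5, D: about +3. Region A is closest to zero.

A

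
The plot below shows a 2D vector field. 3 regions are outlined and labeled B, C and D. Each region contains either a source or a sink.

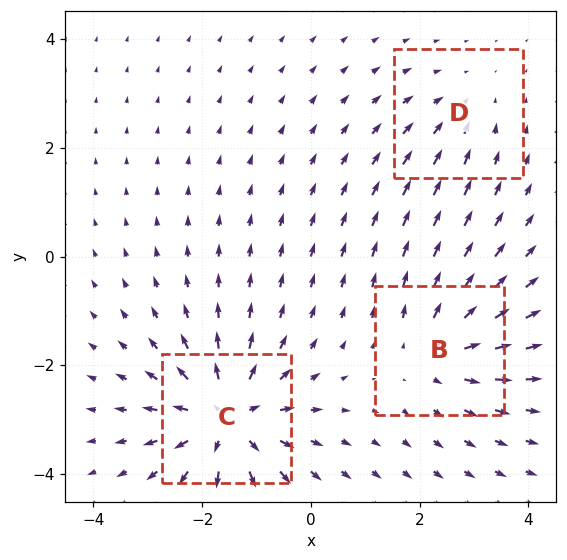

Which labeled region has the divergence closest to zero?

Divergence at each region's feature centre — B: about +3, C: about +5, D: about -2. Region D is closest to zero.

D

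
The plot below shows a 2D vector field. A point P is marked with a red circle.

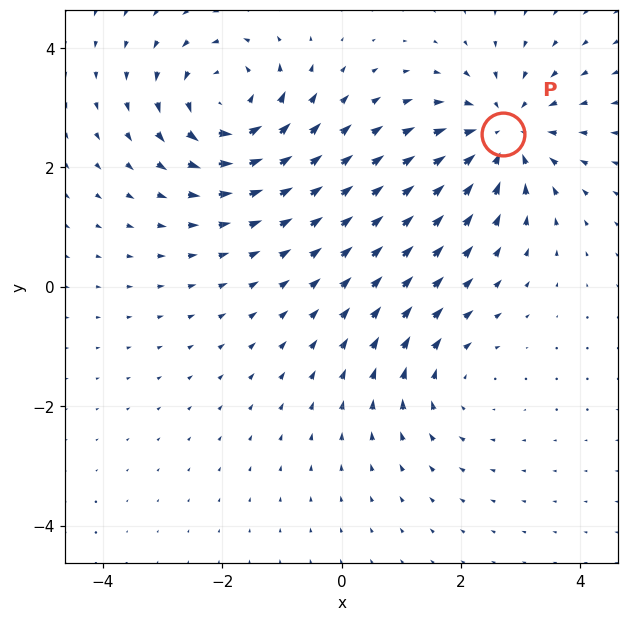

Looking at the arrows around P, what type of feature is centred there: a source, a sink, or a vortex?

sink

At P (2.7, 2.6) the arrows converge inward. Divergence about -5, curl ≈0 — negative divergence with near-zero curl is a sink.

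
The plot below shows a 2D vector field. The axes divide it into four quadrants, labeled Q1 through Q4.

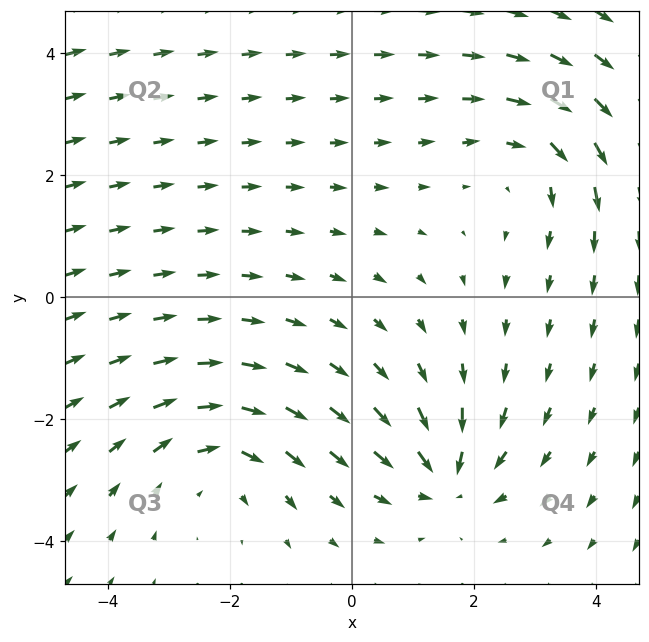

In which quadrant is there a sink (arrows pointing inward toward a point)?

The sink sits at approximately (1.5, -2.9), which lies in quadrant Q4. The divergence there is about -4, negative as expected for a sink.

Q4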